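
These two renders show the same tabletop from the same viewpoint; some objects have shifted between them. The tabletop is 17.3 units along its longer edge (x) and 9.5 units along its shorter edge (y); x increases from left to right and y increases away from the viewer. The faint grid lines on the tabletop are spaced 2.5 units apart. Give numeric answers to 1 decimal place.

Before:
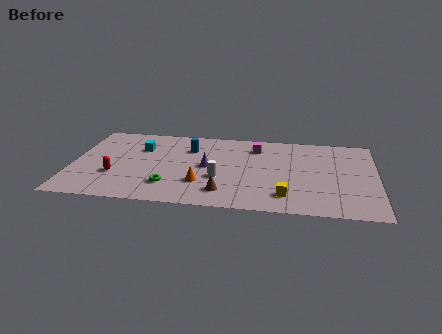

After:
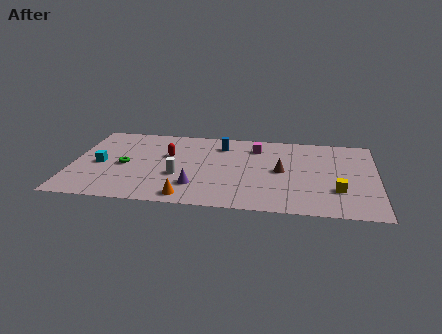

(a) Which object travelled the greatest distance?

the brown cone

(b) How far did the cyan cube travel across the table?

3.1

The cyan cube was near (3.8, 6.6) before and (1.6, 4.4) after, so it travelled √(2.2² + 2.2²) ≈ 3.1 units.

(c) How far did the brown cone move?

4.3

The brown cone was near (8.7, 1.9) before and (11.9, 4.8) after, so it travelled √(3.2² + 2.9²) ≈ 4.3 units.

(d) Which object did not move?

the magenta cube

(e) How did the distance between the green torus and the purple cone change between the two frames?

+1.3

The distance was about 3.3 in the first image and 4.6 in the second, so they moved 1.3 units further apart.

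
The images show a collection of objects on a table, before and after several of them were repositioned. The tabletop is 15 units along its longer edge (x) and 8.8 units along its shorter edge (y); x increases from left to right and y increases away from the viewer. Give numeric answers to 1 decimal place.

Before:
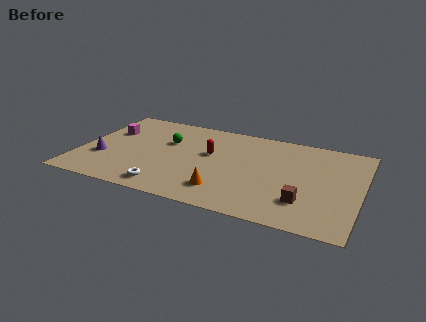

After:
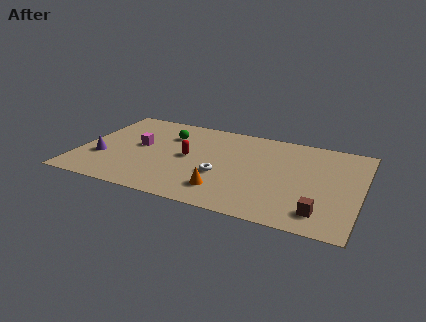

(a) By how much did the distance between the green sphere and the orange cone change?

+0.5

They were about 5.2 units apart before and 5.7 after — 0.5 units further apart.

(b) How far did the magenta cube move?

2.1

The magenta cube moved from about (1.3, 5.8) to (3.1, 4.8), a distance of √(1.8² + 1.0²) ≈ 2.1.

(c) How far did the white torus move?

3.4

From (5.0, 1.2) to (7.7, 3.3), the white torus covered √(2.7² + 2.1²) ≈ 3.4 units.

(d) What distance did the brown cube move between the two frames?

1.1

The brown cube moved from about (12.2, 2.3) to (13.1, 1.6), a distance of √(0.9² + 0.7²) ≈ 1.1.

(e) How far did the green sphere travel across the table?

0.7

The green sphere was near (4.5, 5.7) before and (4.5, 6.4) after, so it travelled √(0.0² + 0.7²) ≈ 0.7 units.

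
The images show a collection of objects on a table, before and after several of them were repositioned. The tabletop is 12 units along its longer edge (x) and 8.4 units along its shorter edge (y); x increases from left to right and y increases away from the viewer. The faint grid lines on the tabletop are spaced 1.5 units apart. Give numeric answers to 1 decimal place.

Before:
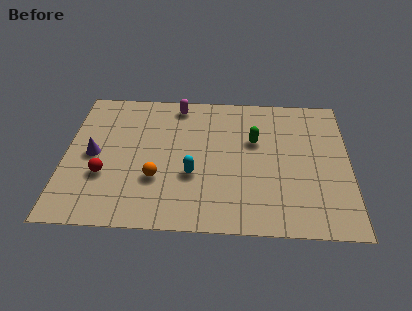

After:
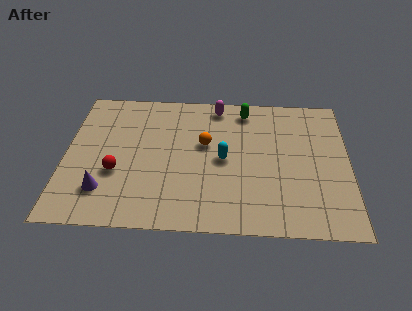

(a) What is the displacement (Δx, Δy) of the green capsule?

(-0.4, 1.9)

The green capsule was at about (8.0, 5.3) and moved to about (7.6, 7.2).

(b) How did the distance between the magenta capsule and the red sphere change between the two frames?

+0.6

They were about 5.4 units apart before and 6.0 after — 0.6 units further apart.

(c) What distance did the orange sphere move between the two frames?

3.0

The orange sphere moved from about (3.9, 2.8) to (5.9, 5.0), a distance of √(2.0² + 2.2²) ≈ 3.0.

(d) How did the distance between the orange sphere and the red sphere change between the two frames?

+2.0

The distance was about 2.2 in the first image and 4.2 in the second, so they moved 2.0 units further apart.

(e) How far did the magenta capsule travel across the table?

1.7

The magenta capsule moved from about (4.7, 7.4) to (6.4, 7.4), a distance of √(1.7² + 0.0²) ≈ 1.7.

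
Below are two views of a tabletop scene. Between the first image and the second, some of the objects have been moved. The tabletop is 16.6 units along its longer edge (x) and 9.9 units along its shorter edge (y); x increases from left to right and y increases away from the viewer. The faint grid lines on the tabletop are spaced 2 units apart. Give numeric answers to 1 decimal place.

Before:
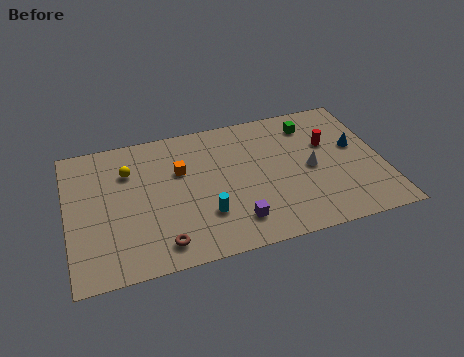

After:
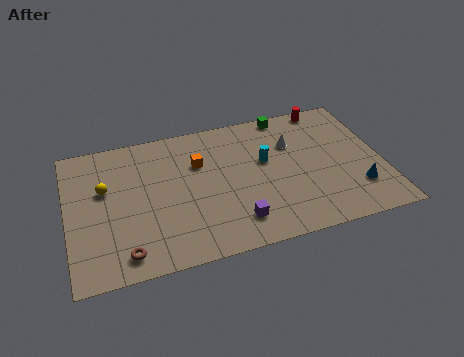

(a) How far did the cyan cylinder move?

4.5

The cyan cylinder was near (7.1, 2.9) before and (10.5, 5.9) after, so it travelled √(3.4² + 3.0²) ≈ 4.5 units.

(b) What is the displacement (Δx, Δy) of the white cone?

(-0.8, 2.1)

From the two frames, the white cone sits at roughly (12.8, 4.7) before and (12.0, 6.8) after.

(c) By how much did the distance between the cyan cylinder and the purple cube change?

+2.6

The distance was about 1.7 in the first image and 4.3 in the second, so they moved 2.6 units further apart.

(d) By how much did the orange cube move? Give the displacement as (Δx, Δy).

(1.0, 0.3)

The orange cube was at about (6.0, 6.4) and moved to about (7.0, 6.7).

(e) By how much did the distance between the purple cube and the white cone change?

+0.9

Before: roughly 5.0 units apart; after: 5.9. That's 0.9 units further apart.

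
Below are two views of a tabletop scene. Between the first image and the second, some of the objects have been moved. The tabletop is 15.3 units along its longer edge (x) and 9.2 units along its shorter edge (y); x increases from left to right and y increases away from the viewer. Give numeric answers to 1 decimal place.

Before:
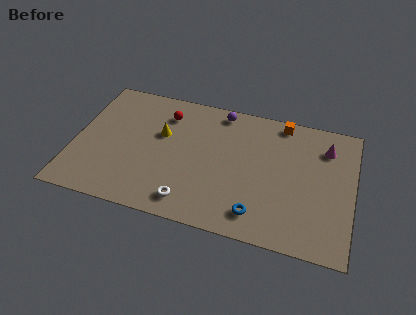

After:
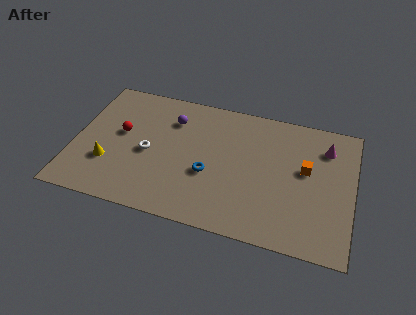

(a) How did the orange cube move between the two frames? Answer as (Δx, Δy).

(1.5, -3.0)

The orange cube was at about (11.2, 8.3) and moved to about (12.7, 5.3).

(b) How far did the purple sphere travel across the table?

2.9

The purple sphere moved from about (7.8, 8.2) to (5.2, 6.9), a distance of √(2.6² + 1.3²) ≈ 2.9.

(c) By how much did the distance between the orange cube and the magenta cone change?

-0.7

They were about 2.8 units apart before and 2.1 after — 0.7 units closer together.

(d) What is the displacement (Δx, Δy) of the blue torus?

(-2.8, 2.0)

From the two frames, the blue torus sits at roughly (10.3, 1.6) before and (7.5, 3.6) after.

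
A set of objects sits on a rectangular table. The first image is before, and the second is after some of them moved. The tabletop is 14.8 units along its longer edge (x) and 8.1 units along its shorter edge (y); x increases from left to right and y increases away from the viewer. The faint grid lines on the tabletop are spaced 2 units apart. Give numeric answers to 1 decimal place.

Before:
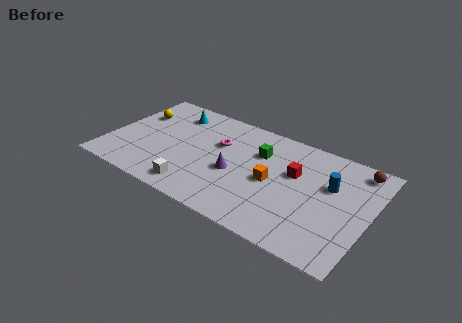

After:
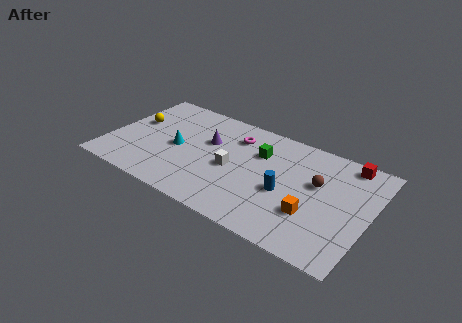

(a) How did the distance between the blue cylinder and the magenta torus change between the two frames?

-2.1

They were about 6.4 units apart before and 4.3 after — 2.1 units closer together.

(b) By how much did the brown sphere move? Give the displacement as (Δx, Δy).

(-2.0, -2.1)

The brown sphere started near (13.8, 7.0) and ended near (11.8, 4.9).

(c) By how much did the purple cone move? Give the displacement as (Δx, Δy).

(-1.8, 1.7)

From the two frames, the purple cone sits at roughly (7.3, 3.4) before and (5.5, 5.1) after.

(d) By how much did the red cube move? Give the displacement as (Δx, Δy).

(2.7, 2.2)

From the two frames, the red cube sits at roughly (10.5, 5.0) before and (13.2, 7.2) after.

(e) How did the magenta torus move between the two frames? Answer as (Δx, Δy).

(0.8, 1.0)

The magenta torus was at about (6.1, 5.2) and moved to about (6.9, 6.2).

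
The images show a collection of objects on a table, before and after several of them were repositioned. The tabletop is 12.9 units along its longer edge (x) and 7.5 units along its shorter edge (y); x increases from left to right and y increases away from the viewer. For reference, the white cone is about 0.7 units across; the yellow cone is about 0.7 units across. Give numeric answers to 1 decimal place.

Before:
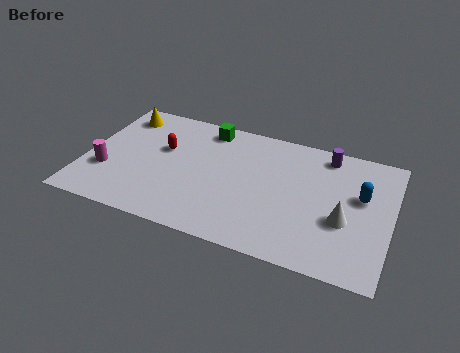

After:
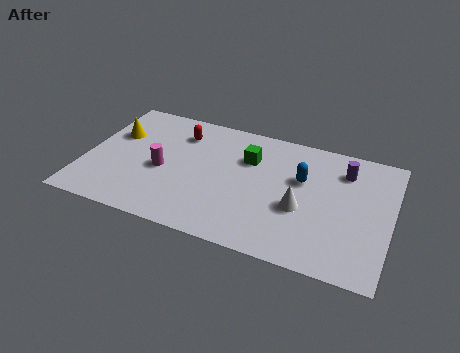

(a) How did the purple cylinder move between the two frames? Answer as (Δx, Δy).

(0.8, -0.7)

The purple cylinder started near (10.0, 6.5) and ended near (10.8, 5.8).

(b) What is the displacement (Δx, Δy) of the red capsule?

(0.6, 1.2)

The red capsule started near (3.2, 4.6) and ended near (3.8, 5.8).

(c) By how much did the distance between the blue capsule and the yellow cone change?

-2.5

The distance was about 10.5 in the first image and 8.0 in the second, so they moved 2.5 units closer together.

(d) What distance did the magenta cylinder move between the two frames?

2.4

From (1.0, 2.5) to (3.3, 3.3), the magenta cylinder covered √(2.3² + 0.8²) ≈ 2.4 units.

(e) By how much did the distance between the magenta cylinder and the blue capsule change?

-4.8

The distance was about 10.8 in the first image and 6.0 in the second, so they moved 4.8 units closer together.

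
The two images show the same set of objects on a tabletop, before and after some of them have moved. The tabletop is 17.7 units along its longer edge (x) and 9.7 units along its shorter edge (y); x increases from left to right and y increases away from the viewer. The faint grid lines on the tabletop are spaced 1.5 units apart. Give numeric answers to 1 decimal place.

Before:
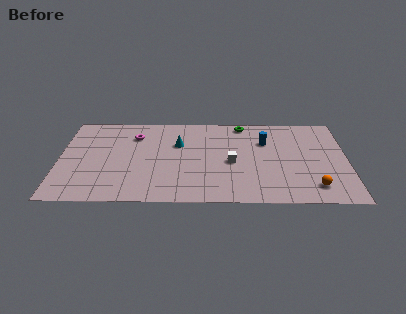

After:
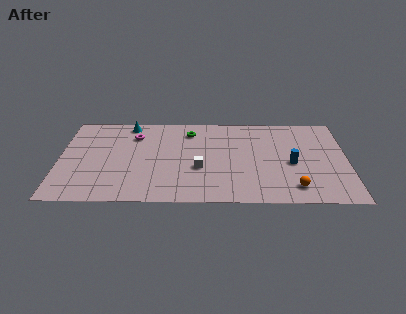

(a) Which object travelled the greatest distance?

the cyan cone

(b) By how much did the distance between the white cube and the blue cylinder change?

+2.6

The distance was about 3.1 in the first image and 5.7 in the second, so they moved 2.6 units further apart.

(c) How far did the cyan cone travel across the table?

3.8

From (7.3, 6.4) to (4.2, 8.6), the cyan cone covered √(3.1² + 2.2²) ≈ 3.8 units.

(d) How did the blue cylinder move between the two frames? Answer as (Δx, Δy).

(1.6, -2.4)

The blue cylinder started near (12.7, 6.7) and ended near (14.3, 4.3).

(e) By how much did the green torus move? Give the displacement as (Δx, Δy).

(-3.3, -0.9)

From the two frames, the green torus sits at roughly (11.3, 8.7) before and (8.0, 7.8) after.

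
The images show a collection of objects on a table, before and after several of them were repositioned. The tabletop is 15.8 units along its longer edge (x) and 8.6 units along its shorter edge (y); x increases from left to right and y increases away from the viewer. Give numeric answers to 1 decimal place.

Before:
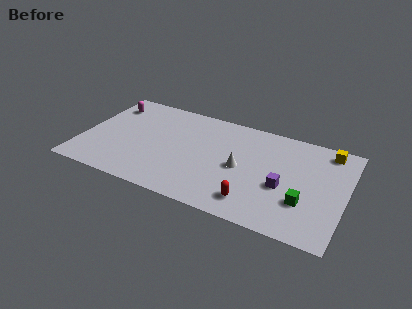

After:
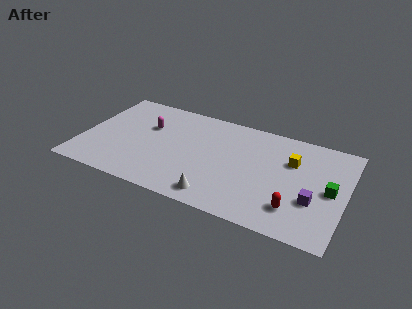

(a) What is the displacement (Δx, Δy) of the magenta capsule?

(2.6, -1.2)

The magenta capsule was at about (1.2, 6.8) and moved to about (3.8, 5.6).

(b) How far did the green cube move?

2.1

From (13.5, 2.7) to (14.9, 4.2), the green cube covered √(1.4² + 1.5²) ≈ 2.1 units.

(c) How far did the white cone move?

3.1

From (9.6, 4.1) to (8.5, 1.2), the white cone covered √(1.1² + 2.9²) ≈ 3.1 units.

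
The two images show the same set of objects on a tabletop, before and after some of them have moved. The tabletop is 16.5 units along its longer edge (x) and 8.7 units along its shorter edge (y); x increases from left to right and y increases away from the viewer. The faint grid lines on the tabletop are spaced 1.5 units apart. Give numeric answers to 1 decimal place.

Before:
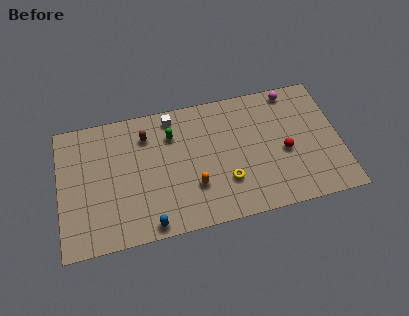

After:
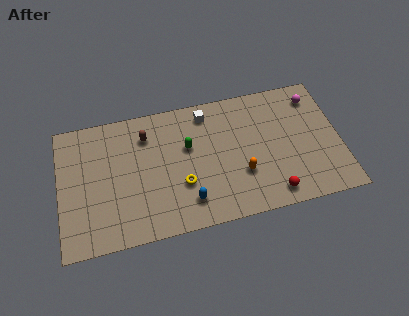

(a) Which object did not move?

the brown capsule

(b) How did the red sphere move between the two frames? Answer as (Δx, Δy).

(-0.9, -2.6)

The red sphere started near (13.2, 3.8) and ended near (12.3, 1.2).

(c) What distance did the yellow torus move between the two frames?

2.6

The yellow torus moved from about (9.7, 2.6) to (7.1, 3.0), a distance of √(2.6² + 0.4²) ≈ 2.6.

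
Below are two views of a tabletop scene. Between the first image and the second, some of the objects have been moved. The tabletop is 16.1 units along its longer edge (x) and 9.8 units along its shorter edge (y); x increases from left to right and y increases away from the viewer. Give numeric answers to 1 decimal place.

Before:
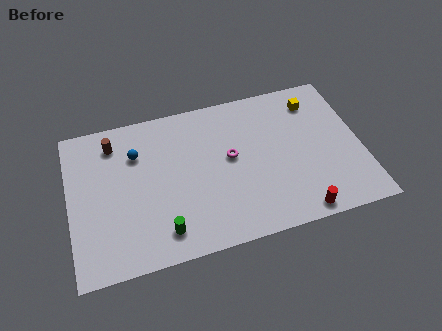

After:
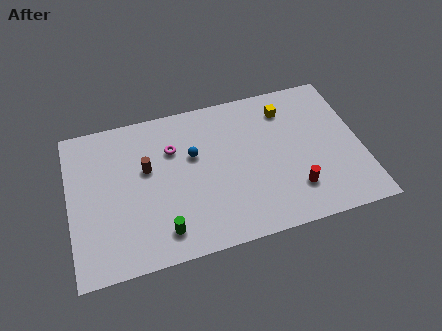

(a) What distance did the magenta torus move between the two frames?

3.4

From (8.9, 5.4) to (5.8, 6.8), the magenta torus covered √(3.1² + 1.4²) ≈ 3.4 units.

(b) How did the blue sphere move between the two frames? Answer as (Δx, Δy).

(3.1, -0.9)

From the two frames, the blue sphere sits at roughly (3.8, 7.0) before and (6.9, 6.1) after.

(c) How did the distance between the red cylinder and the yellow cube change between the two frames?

-1.8

Before: roughly 7.2 units apart; after: 5.4. That's 1.8 units closer together.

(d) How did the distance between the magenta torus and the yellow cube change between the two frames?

+1.0

The distance was about 5.5 in the first image and 6.5 in the second, so they moved 1.0 units further apart.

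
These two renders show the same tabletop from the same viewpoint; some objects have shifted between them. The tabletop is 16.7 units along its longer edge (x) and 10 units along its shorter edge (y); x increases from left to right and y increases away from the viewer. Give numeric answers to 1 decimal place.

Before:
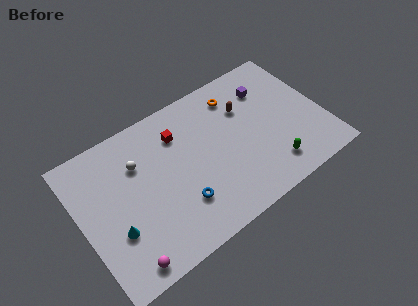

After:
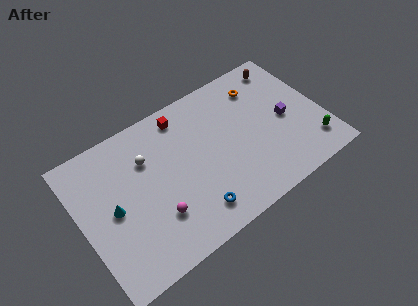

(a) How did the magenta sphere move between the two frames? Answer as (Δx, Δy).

(2.5, 1.8)

The magenta sphere started near (2.2, 1.1) and ended near (4.7, 2.9).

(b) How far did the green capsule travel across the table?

2.9

The green capsule was near (12.6, 1.9) before and (15.5, 2.0) after, so it travelled √(2.9² + 0.1²) ≈ 2.9 units.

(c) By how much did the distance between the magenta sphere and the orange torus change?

-1.8

Before: roughly 11.5 units apart; after: 9.7. That's 1.8 units closer together.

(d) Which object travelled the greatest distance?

the brown capsule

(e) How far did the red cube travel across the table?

1.2

From (7.1, 7.5) to (7.6, 8.6), the red cube covered √(0.5² + 1.1²) ≈ 1.2 units.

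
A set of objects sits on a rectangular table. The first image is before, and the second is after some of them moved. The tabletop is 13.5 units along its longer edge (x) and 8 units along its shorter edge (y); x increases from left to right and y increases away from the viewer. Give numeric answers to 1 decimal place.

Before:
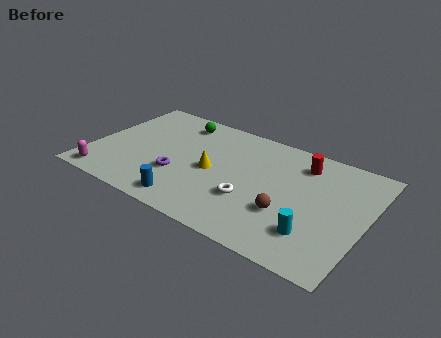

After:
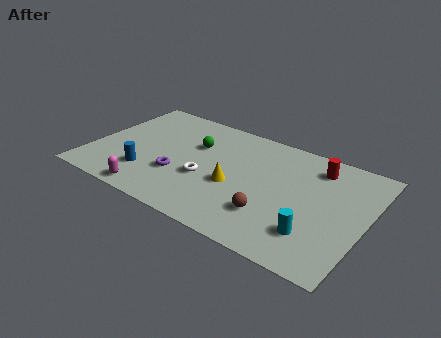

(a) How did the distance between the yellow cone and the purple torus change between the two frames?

+0.9

The distance was about 1.9 in the first image and 2.8 in the second, so they moved 0.9 units further apart.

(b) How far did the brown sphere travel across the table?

0.9

From (9.9, 2.7) to (9.2, 2.2), the brown sphere covered √(0.7² + 0.5²) ≈ 0.9 units.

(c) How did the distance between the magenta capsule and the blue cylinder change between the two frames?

-2.8

Before: roughly 4.2 units apart; after: 1.4. That's 2.8 units closer together.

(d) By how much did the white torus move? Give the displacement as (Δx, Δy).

(-2.3, 0.4)

The white torus started near (8.1, 2.7) and ended near (5.8, 3.1).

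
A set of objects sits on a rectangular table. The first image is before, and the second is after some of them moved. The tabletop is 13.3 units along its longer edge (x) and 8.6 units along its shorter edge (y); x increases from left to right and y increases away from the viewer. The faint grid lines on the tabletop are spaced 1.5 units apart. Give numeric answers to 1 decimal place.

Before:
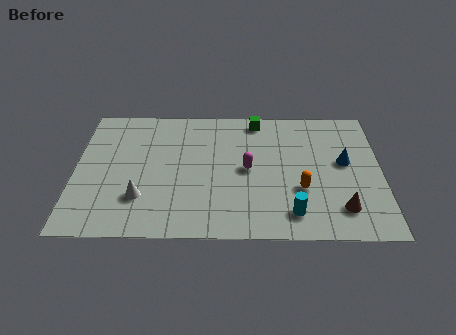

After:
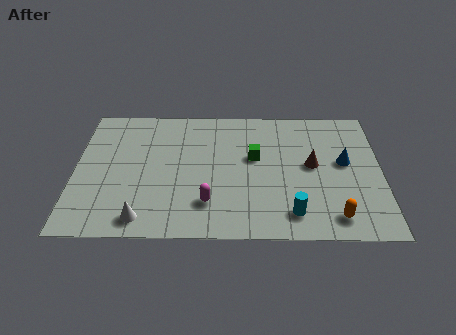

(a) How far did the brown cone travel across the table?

3.0

From (11.5, 1.8) to (10.3, 4.6), the brown cone covered √(1.2² + 2.8²) ≈ 3.0 units.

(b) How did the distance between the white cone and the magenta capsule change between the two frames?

-2.0

The distance was about 5.0 in the first image and 3.0 in the second, so they moved 2.0 units closer together.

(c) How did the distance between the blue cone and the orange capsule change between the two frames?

+0.9

They were about 2.6 units apart before and 3.5 after — 0.9 units further apart.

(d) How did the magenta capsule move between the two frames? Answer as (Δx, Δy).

(-1.7, -2.2)

The magenta capsule started near (7.5, 4.3) and ended near (5.8, 2.1).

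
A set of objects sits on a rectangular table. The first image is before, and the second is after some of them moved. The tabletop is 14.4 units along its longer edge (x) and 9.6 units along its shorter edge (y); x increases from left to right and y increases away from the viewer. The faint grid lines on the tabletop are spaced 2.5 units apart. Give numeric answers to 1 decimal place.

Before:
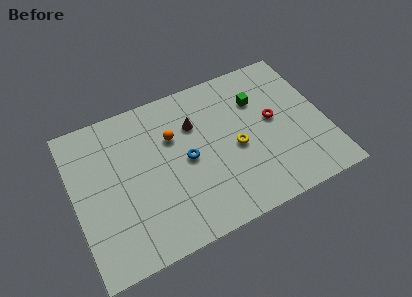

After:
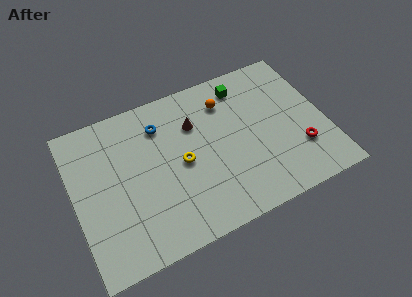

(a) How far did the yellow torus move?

3.1

The yellow torus moved from about (9.2, 4.3) to (6.1, 4.6), a distance of √(3.1² + 0.3²) ≈ 3.1.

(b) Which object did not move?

the brown cone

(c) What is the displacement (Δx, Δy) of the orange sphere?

(3.2, 1.0)

The orange sphere started near (5.8, 6.4) and ended near (9.0, 7.4).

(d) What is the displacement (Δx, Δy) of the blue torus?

(-1.2, 2.7)

The blue torus was at about (6.4, 4.7) and moved to about (5.2, 7.4).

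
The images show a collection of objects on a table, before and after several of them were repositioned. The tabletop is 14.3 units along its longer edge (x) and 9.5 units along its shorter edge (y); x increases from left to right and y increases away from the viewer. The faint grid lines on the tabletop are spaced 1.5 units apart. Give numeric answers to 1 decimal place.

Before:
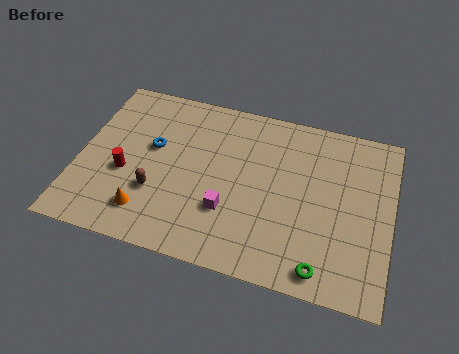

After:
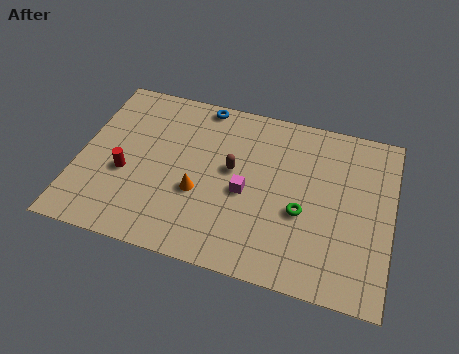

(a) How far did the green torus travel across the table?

2.9

From (11.4, 1.1) to (10.3, 3.8), the green torus covered √(1.1² + 2.7²) ≈ 2.9 units.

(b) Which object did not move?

the red cylinder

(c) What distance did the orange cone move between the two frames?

2.8

The orange cone moved from about (3.4, 1.9) to (5.6, 3.6), a distance of √(2.2² + 1.7²) ≈ 2.8.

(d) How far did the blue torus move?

3.7

From (3.3, 5.6) to (5.3, 8.7), the blue torus covered √(2.0² + 3.1²) ≈ 3.7 units.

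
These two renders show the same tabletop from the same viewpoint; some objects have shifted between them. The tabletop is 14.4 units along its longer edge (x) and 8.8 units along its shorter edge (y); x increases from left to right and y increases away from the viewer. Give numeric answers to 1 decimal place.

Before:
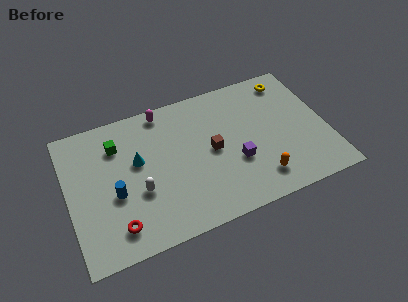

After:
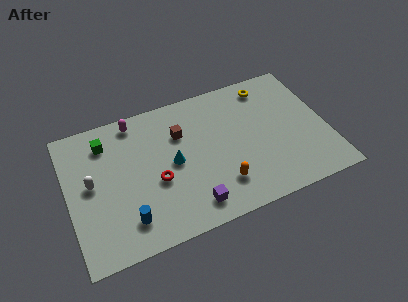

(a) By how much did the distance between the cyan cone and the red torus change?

-2.6

Before: roughly 3.9 units apart; after: 1.3. That's 2.6 units closer together.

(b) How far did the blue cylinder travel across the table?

1.9

The blue cylinder moved from about (2.5, 3.6) to (3.0, 1.8), a distance of √(0.5² + 1.8²) ≈ 1.9.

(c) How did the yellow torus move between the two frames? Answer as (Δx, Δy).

(-1.2, 0.0)

The yellow torus started near (12.7, 7.5) and ended near (11.5, 7.5).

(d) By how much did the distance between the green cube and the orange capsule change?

-1.2

They were about 8.9 units apart before and 7.7 after — 1.2 units closer together.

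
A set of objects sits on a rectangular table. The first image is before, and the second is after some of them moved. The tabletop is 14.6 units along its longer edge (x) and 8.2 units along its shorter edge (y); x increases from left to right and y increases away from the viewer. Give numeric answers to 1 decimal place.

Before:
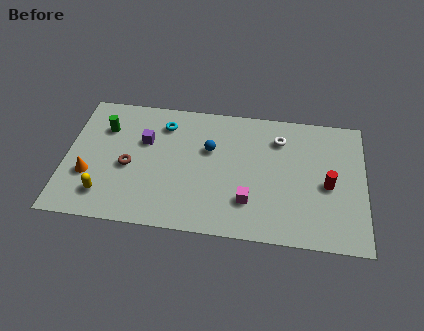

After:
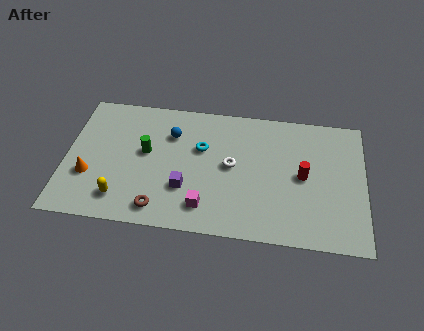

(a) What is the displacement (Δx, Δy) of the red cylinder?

(-1.2, 0.4)

The red cylinder was at about (12.8, 3.7) and moved to about (11.6, 4.1).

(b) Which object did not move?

the orange cone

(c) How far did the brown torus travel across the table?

2.9

The brown torus was near (3.1, 3.6) before and (4.7, 1.2) after, so it travelled √(1.6² + 2.4²) ≈ 2.9 units.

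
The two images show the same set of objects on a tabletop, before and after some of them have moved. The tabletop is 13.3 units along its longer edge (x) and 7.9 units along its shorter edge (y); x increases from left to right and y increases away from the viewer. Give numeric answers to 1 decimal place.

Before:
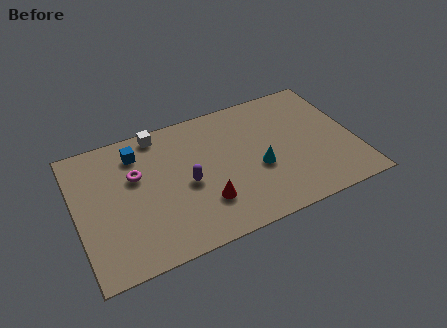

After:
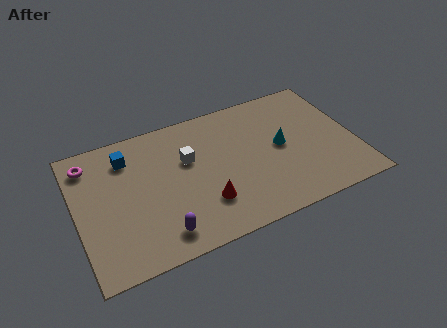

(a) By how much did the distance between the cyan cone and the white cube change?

-1.4

Before: roughly 5.9 units apart; after: 4.5. That's 1.4 units closer together.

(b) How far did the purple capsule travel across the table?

2.7

From (5.2, 3.6) to (3.7, 1.3), the purple capsule covered √(1.5² + 2.3²) ≈ 2.7 units.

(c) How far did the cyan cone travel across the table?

1.5

The cyan cone moved from about (8.6, 3.2) to (9.8, 4.1), a distance of √(1.2² + 0.9²) ≈ 1.5.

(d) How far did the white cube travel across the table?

2.4

From (4.2, 7.1) to (5.4, 5.0), the white cube covered √(1.2² + 2.1²) ≈ 2.4 units.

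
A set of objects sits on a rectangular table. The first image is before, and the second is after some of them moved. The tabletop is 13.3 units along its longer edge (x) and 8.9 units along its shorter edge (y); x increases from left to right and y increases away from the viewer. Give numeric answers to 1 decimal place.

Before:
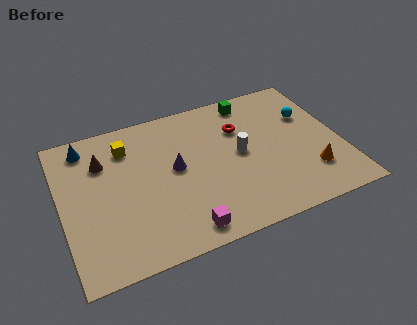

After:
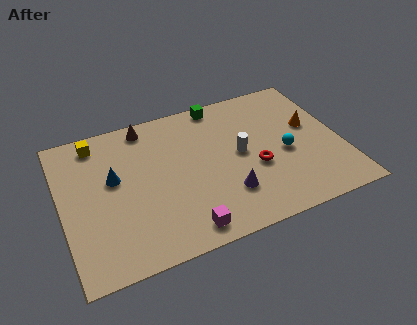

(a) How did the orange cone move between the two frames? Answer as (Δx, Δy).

(0.4, 2.9)

From the two frames, the orange cone sits at roughly (11.6, 2.3) before and (12.0, 5.2) after.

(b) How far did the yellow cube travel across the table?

1.6

The yellow cube was near (3.3, 6.9) before and (1.9, 7.7) after, so it travelled √(1.4² + 0.8²) ≈ 1.6 units.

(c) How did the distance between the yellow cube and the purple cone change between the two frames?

+4.8

Before: roughly 3.0 units apart; after: 7.8. That's 4.8 units further apart.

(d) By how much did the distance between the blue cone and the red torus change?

-0.6

Before: roughly 7.4 units apart; after: 6.8. That's 0.6 units closer together.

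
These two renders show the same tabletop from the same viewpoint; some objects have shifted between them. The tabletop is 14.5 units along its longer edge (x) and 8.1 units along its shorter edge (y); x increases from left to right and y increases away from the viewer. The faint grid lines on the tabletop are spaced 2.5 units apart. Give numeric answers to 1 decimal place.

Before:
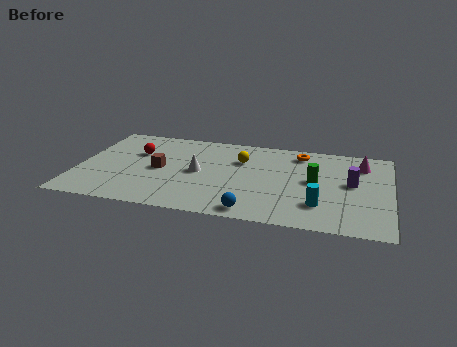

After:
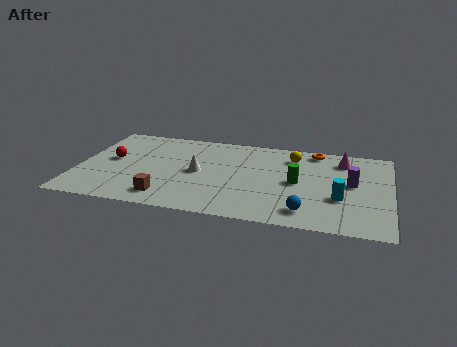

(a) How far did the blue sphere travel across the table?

2.5

From (8.3, 0.9) to (10.7, 1.4), the blue sphere covered √(2.4² + 0.5²) ≈ 2.5 units.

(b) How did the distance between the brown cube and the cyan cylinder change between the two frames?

+0.3

Before: roughly 7.7 units apart; after: 8.0. That's 0.3 units further apart.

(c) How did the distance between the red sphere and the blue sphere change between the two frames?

+2.5

They were about 7.2 units apart before and 9.7 after — 2.5 units further apart.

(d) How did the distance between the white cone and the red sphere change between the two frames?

+0.8

Before: roughly 3.3 units apart; after: 4.1. That's 0.8 units further apart.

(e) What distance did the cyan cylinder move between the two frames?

1.2

The cyan cylinder was near (11.3, 2.1) before and (12.2, 2.9) after, so it travelled √(0.9² + 0.8²) ≈ 1.2 units.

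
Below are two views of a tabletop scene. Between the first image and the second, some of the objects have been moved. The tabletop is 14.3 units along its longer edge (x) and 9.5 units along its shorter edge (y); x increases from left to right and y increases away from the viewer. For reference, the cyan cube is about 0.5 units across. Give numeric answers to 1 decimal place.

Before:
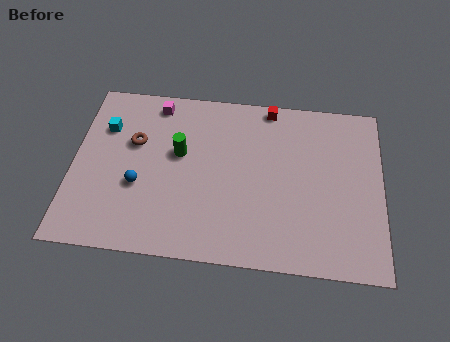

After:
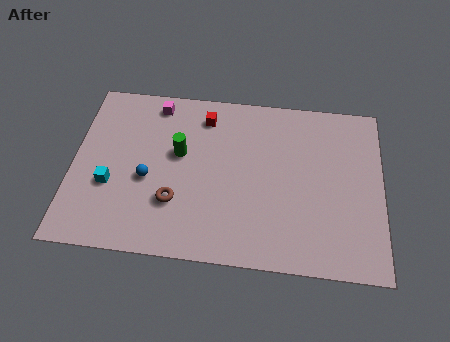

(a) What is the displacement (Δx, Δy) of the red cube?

(-3.0, -0.9)

The red cube started near (9.0, 8.7) and ended near (6.0, 7.8).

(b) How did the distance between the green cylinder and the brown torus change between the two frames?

+0.6

The distance was about 2.1 in the first image and 2.7 in the second, so they moved 0.6 units further apart.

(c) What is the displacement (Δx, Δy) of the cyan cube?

(0.4, -3.2)

The cyan cube started near (1.4, 6.7) and ended near (1.8, 3.5).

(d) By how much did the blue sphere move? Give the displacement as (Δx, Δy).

(0.4, 0.4)

From the two frames, the blue sphere sits at roughly (3.1, 3.6) before and (3.5, 4.0) after.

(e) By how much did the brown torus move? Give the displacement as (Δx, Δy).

(2.0, -3.1)

From the two frames, the brown torus sits at roughly (2.8, 6.0) before and (4.8, 2.9) after.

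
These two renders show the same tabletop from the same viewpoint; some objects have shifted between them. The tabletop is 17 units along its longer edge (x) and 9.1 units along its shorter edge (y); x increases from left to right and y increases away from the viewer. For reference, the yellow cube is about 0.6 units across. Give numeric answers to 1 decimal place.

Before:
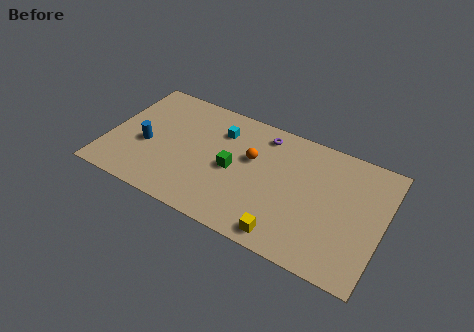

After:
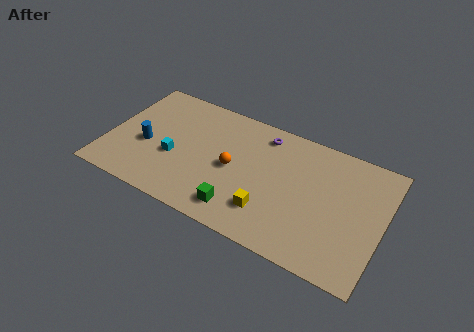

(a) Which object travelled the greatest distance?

the cyan cube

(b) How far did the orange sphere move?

1.6

The orange sphere moved from about (8.8, 5.6) to (7.8, 4.4), a distance of √(1.0² + 1.2²) ≈ 1.6.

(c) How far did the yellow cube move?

1.7

The yellow cube was near (11.5, 1.1) before and (10.3, 2.3) after, so it travelled √(1.2² + 1.2²) ≈ 1.7 units.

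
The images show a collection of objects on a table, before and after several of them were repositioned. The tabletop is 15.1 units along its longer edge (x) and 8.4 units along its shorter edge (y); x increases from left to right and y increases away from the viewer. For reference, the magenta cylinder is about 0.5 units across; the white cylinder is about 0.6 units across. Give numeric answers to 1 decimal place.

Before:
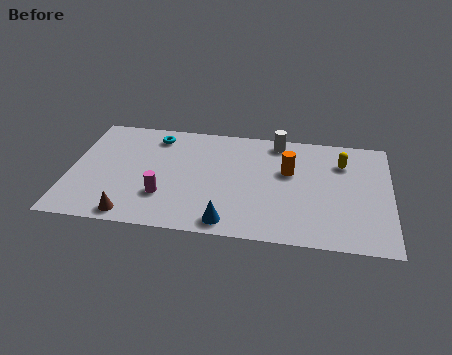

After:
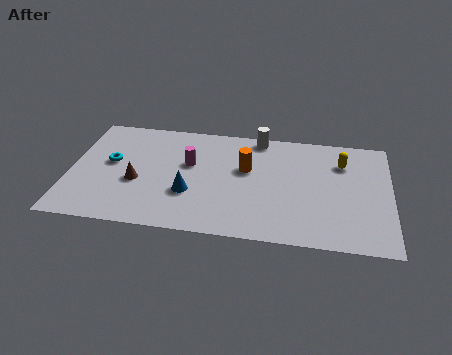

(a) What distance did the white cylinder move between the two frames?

0.9

From (9.7, 7.4) to (8.8, 7.6), the white cylinder covered √(0.9² + 0.2²) ≈ 0.9 units.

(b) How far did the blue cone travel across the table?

2.7

The blue cone moved from about (7.6, 1.0) to (5.7, 2.9), a distance of √(1.9² + 1.9²) ≈ 2.7.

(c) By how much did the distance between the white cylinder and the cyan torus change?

+1.7

Before: roughly 5.8 units apart; after: 7.5. That's 1.7 units further apart.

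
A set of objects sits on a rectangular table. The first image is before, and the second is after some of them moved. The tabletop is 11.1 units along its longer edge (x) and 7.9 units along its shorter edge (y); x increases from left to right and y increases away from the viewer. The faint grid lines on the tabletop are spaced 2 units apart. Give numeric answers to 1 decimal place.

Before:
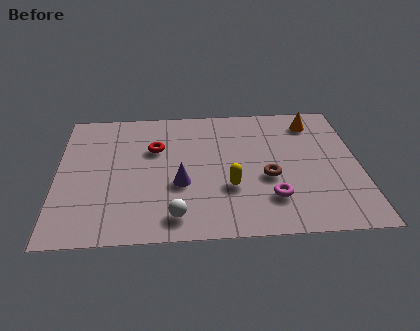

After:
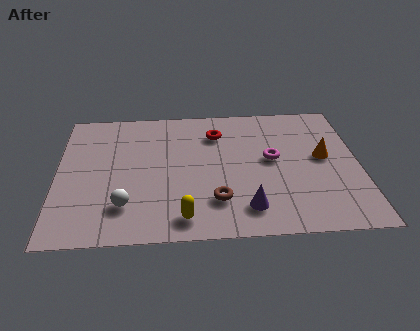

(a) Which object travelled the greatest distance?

the purple cone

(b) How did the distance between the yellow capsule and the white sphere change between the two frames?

-0.3

The distance was about 2.5 in the first image and 2.2 in the second, so they moved 0.3 units closer together.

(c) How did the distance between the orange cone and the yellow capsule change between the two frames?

+1.1

The distance was about 5.0 in the first image and 6.1 in the second, so they moved 1.1 units further apart.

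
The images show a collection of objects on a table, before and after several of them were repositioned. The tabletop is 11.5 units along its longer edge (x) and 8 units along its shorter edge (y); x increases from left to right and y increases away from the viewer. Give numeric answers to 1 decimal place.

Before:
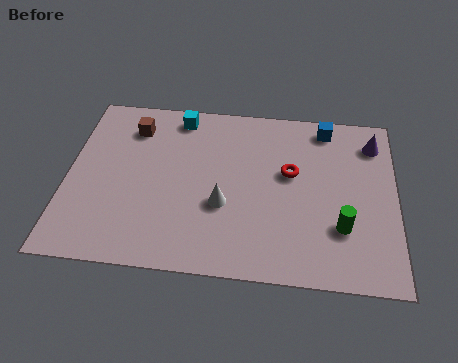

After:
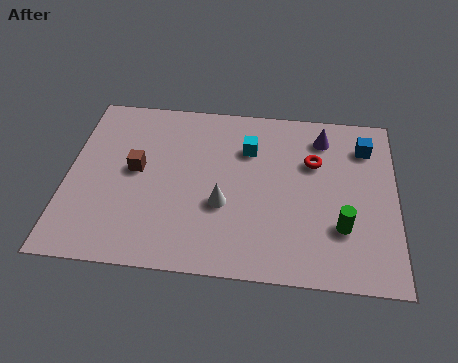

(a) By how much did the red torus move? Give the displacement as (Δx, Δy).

(0.8, 0.6)

The red torus was at about (7.8, 4.7) and moved to about (8.6, 5.3).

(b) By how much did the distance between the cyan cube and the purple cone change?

-4.2

They were about 6.9 units apart before and 2.7 after — 4.2 units closer together.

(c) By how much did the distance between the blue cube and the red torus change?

-0.6

The distance was about 2.6 in the first image and 2.0 in the second, so they moved 0.6 units closer together.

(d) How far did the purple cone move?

1.8

From (10.7, 6.4) to (8.9, 6.5), the purple cone covered √(1.8² + 0.1²) ≈ 1.8 units.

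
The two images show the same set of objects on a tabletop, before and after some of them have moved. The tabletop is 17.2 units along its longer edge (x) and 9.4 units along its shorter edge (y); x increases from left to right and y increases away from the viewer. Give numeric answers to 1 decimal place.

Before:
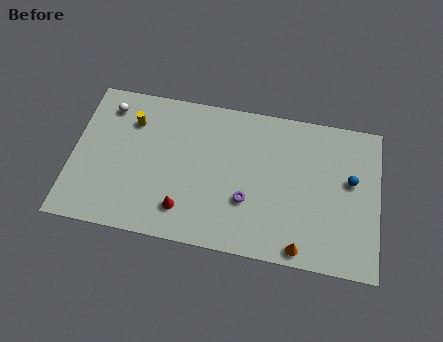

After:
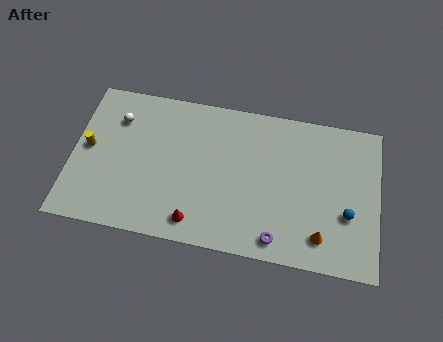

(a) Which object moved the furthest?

the yellow cylinder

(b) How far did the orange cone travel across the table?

1.4

From (13.0, 0.9) to (14.1, 1.8), the orange cone covered √(1.1² + 0.9²) ≈ 1.4 units.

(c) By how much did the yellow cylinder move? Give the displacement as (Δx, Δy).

(-2.3, -2.1)

The yellow cylinder started near (3.2, 7.0) and ended near (0.9, 4.9).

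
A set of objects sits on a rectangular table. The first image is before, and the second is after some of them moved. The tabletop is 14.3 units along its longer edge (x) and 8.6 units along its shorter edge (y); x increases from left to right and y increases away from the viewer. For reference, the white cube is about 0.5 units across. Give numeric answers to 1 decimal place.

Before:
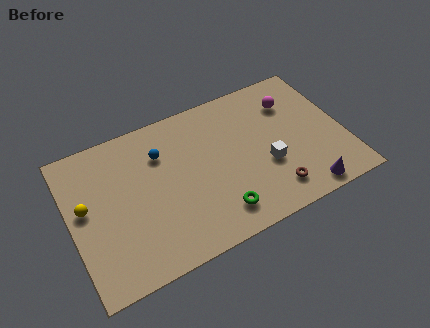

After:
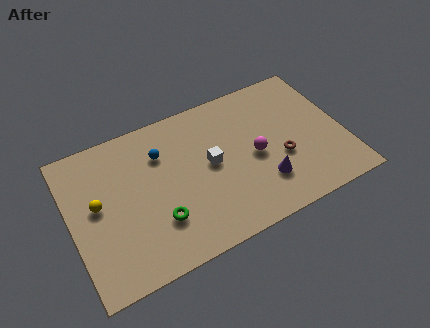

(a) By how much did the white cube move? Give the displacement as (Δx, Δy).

(-2.8, 1.3)

From the two frames, the white cube sits at roughly (10.1, 3.2) before and (7.3, 4.5) after.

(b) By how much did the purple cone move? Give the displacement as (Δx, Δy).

(-2.0, 1.4)

The purple cone started near (11.8, 0.9) and ended near (9.8, 2.3).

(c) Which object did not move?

the blue sphere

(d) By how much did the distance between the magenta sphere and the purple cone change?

-3.8

They were about 5.5 units apart before and 1.7 after — 3.8 units closer together.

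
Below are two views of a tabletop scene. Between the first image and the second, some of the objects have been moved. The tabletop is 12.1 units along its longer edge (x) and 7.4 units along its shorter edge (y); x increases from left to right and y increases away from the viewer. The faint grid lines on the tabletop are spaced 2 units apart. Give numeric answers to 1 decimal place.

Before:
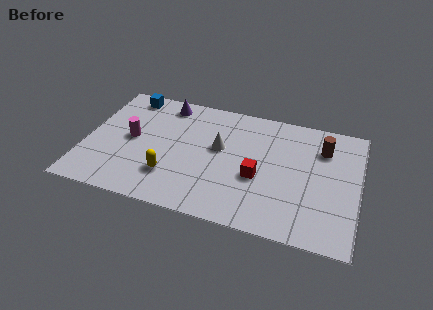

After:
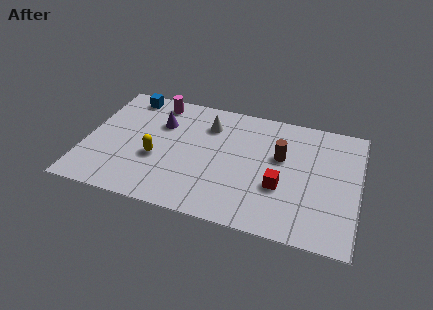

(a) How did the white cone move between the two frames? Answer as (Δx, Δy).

(-0.6, 1.3)

The white cone was at about (5.9, 4.3) and moved to about (5.3, 5.6).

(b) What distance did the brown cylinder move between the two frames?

2.1

From (10.4, 5.5) to (8.6, 4.5), the brown cylinder covered √(1.8² + 1.0²) ≈ 2.1 units.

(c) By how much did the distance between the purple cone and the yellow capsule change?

-2.2

Before: roughly 4.4 units apart; after: 2.2. That's 2.2 units closer together.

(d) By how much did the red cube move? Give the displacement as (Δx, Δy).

(1.0, -0.3)

From the two frames, the red cube sits at roughly (7.7, 3.0) before and (8.7, 2.7) after.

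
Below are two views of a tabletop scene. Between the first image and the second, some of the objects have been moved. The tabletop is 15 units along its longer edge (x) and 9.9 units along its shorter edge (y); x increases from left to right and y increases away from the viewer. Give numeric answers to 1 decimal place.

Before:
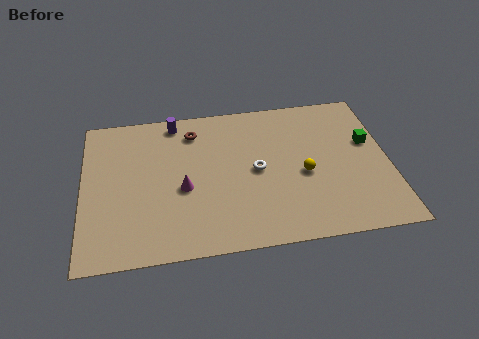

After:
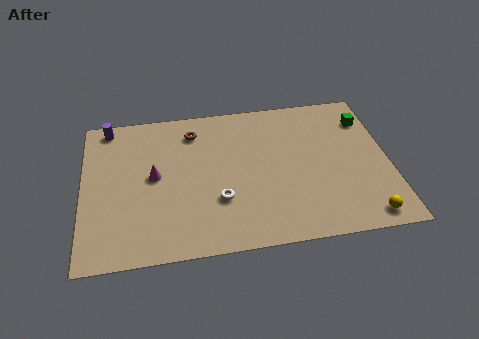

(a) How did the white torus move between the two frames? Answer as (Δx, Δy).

(-1.9, -1.7)

The white torus was at about (8.5, 4.9) and moved to about (6.6, 3.2).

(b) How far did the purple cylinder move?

3.3

The purple cylinder was near (4.6, 8.8) before and (1.3, 8.9) after, so it travelled √(3.3² + 0.1²) ≈ 3.3 units.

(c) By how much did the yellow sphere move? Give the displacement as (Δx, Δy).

(2.8, -3.2)

The yellow sphere started near (10.8, 4.3) and ended near (13.6, 1.1).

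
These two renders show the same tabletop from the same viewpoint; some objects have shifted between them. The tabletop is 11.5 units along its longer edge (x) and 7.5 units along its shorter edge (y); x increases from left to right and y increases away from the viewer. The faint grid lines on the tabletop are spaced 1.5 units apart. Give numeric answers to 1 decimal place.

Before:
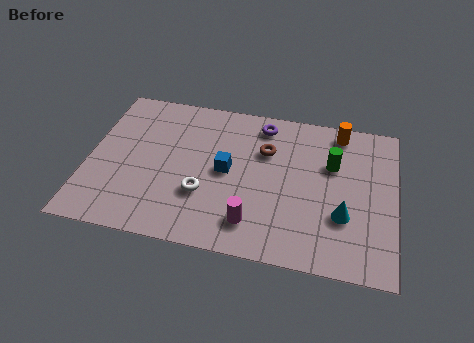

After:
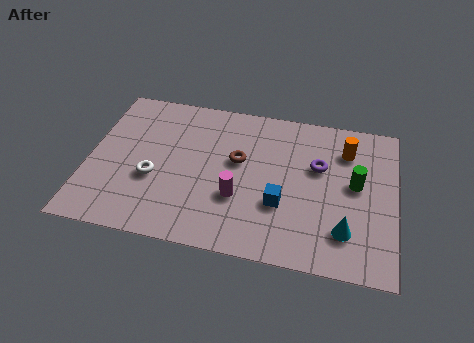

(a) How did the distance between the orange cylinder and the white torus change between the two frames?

+1.2

Before: roughly 6.4 units apart; after: 7.6. That's 1.2 units further apart.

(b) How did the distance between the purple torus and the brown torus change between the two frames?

+1.7

They were about 1.3 units apart before and 3.0 after — 1.7 units further apart.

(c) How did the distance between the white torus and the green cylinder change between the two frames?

+2.3

Before: roughly 5.3 units apart; after: 7.6. That's 2.3 units further apart.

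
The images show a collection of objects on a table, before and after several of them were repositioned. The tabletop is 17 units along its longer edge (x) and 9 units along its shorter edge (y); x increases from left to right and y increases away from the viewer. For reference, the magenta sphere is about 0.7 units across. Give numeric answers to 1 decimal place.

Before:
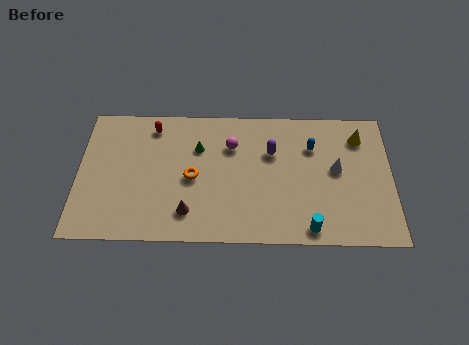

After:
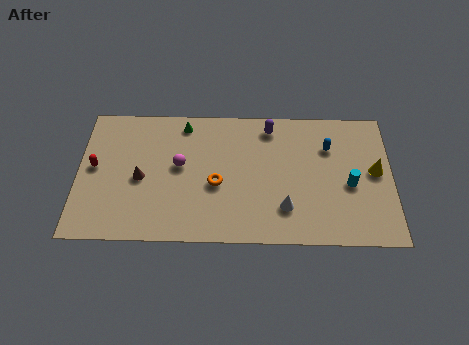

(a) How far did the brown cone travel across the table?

3.4

The brown cone was near (6.0, 1.9) before and (3.4, 4.1) after, so it travelled √(2.6² + 2.2²) ≈ 3.4 units.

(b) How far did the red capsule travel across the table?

4.2

The red capsule moved from about (4.0, 7.6) to (0.9, 4.8), a distance of √(3.1² + 2.8²) ≈ 4.2.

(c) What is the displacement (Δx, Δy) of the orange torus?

(1.3, -0.4)

The orange torus started near (6.2, 4.2) and ended near (7.5, 3.8).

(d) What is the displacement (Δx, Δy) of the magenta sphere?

(-2.8, -1.4)

The magenta sphere was at about (8.3, 6.4) and moved to about (5.5, 5.0).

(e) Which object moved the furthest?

the red capsule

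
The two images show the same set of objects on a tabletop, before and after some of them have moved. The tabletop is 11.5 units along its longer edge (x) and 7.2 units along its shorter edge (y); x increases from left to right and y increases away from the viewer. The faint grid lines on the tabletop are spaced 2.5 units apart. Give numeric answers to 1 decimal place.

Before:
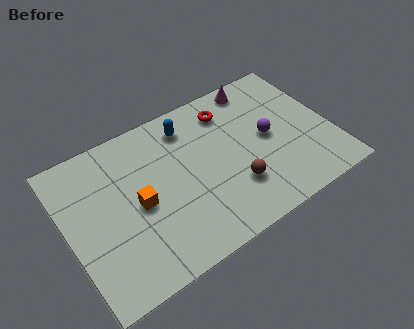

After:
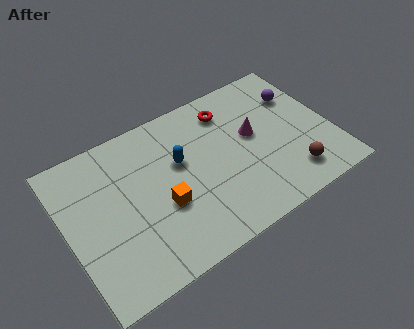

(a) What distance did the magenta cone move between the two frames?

2.4

The magenta cone moved from about (8.8, 6.4) to (8.2, 4.1), a distance of √(0.6² + 2.3²) ≈ 2.4.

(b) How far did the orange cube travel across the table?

1.2

From (3.0, 3.4) to (4.0, 2.8), the orange cube covered √(1.0² + 0.6²) ≈ 1.2 units.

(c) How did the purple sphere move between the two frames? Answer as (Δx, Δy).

(1.6, 1.4)

The purple sphere was at about (8.8, 3.7) and moved to about (10.4, 5.1).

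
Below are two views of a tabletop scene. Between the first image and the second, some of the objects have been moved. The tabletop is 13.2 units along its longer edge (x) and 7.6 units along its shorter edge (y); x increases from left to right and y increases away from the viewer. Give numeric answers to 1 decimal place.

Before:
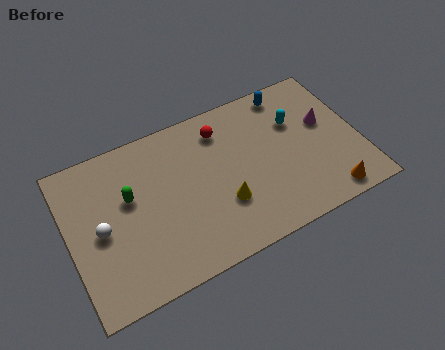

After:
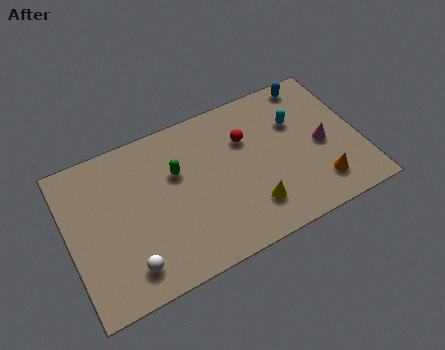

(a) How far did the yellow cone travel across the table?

1.4

From (6.8, 2.5) to (8.0, 1.8), the yellow cone covered √(1.2² + 0.7²) ≈ 1.4 units.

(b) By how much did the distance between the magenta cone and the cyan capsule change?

+0.5

The distance was about 1.4 in the first image and 1.9 in the second, so they moved 0.5 units further apart.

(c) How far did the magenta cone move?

1.0

The magenta cone was near (11.8, 4.5) before and (11.5, 3.5) after, so it travelled √(0.3² + 1.0²) ≈ 1.0 units.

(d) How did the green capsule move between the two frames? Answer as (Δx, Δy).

(2.2, 0.3)

The green capsule was at about (2.8, 4.6) and moved to about (5.0, 4.9).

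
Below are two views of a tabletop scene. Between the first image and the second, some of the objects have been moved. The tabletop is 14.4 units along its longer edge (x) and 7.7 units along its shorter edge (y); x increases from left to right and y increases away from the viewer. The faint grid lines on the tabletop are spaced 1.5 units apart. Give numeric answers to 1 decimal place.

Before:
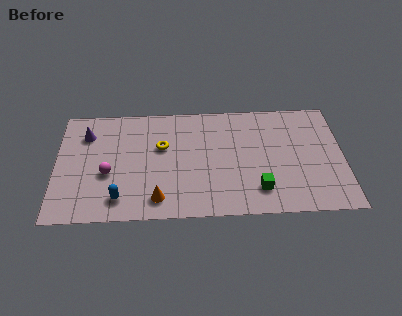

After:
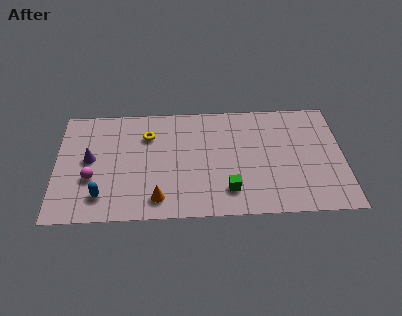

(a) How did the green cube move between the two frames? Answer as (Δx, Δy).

(-1.5, 0.0)

The green cube started near (10.1, 1.7) and ended near (8.6, 1.7).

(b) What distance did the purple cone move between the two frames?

1.7

From (1.5, 5.8) to (1.7, 4.1), the purple cone covered √(0.2² + 1.7²) ≈ 1.7 units.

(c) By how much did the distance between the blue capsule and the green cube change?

-0.6

Before: roughly 6.9 units apart; after: 6.3. That's 0.6 units closer together.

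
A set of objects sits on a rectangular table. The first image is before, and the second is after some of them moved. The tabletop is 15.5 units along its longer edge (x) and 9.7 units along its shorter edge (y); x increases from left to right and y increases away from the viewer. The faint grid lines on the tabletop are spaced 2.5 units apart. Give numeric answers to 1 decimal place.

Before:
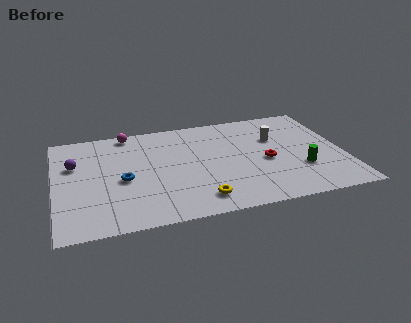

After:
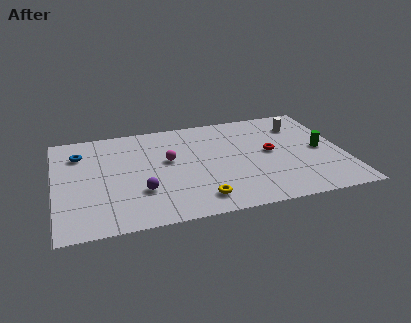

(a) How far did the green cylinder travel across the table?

2.0

The green cylinder was near (13.1, 3.1) before and (14.3, 4.7) after, so it travelled √(1.2² + 1.6²) ≈ 2.0 units.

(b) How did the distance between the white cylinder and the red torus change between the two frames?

+0.7

The distance was about 2.2 in the first image and 2.9 in the second, so they moved 0.7 units further apart.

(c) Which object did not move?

the yellow torus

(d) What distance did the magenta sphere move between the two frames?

3.8

The magenta sphere moved from about (4.1, 8.8) to (6.1, 5.6), a distance of √(2.0² + 3.2²) ≈ 3.8.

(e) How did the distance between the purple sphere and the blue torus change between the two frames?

+2.1

They were about 3.2 units apart before and 5.3 after — 2.1 units further apart.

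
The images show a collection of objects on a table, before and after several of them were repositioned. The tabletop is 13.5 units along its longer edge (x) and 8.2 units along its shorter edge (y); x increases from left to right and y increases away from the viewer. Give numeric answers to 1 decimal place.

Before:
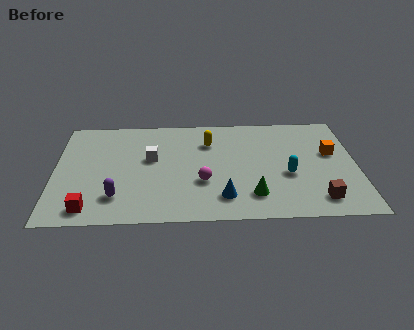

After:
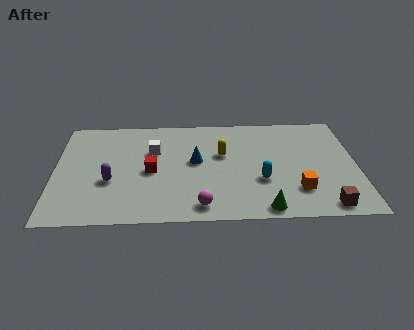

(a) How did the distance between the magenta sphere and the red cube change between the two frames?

-1.8

The distance was about 5.3 in the first image and 3.5 in the second, so they moved 1.8 units closer together.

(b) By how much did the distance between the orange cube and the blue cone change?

-0.8

They were about 5.9 units apart before and 5.1 after — 0.8 units closer together.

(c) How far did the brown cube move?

0.6

The brown cube was near (11.7, 1.4) before and (12.0, 0.9) after, so it travelled √(0.3² + 0.5²) ≈ 0.6 units.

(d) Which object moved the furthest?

the red cube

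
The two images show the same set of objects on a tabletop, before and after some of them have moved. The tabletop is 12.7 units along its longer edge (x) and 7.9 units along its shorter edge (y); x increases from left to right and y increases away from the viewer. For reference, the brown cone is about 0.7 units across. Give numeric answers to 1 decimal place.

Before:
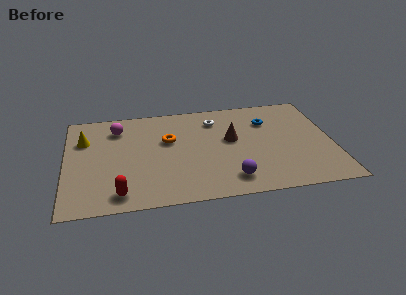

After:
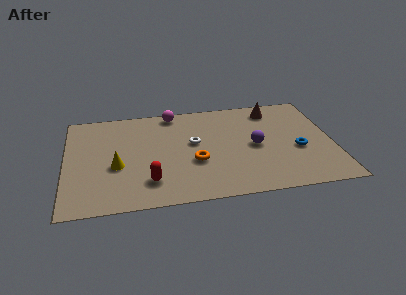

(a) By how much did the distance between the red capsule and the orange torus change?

-2.0

Before: roughly 4.5 units apart; after: 2.5. That's 2.0 units closer together.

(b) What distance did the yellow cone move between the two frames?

2.7

The yellow cone was near (0.9, 5.5) before and (2.4, 3.2) after, so it travelled √(1.5² + 2.3²) ≈ 2.7 units.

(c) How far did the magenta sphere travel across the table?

2.8

The magenta sphere was near (2.5, 6.2) before and (5.2, 7.1) after, so it travelled √(2.7² + 0.9²) ≈ 2.8 units.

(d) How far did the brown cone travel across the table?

3.0

From (7.9, 4.5) to (10.0, 6.6), the brown cone covered √(2.1² + 2.1²) ≈ 3.0 units.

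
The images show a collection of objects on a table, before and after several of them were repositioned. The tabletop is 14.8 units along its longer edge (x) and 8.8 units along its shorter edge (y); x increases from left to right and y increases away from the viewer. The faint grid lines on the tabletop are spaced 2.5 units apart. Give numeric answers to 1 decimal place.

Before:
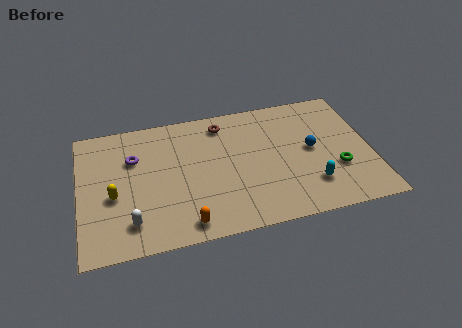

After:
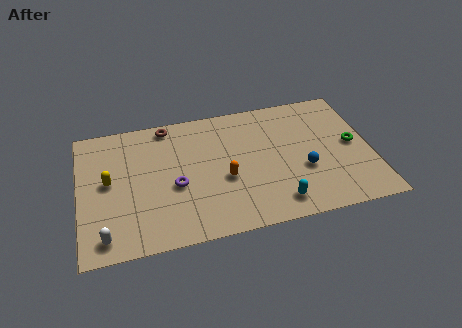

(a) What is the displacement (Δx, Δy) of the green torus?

(0.9, 1.5)

The green torus was at about (13.0, 3.0) and moved to about (13.9, 4.5).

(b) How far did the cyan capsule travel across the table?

2.0

The cyan capsule moved from about (11.6, 2.2) to (9.8, 1.4), a distance of √(1.8² + 0.8²) ≈ 2.0.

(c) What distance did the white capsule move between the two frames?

1.4

The white capsule moved from about (2.5, 1.8) to (1.2, 1.2), a distance of √(1.3² + 0.6²) ≈ 1.4.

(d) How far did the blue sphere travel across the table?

1.4

From (11.8, 4.6) to (11.3, 3.3), the blue sphere covered √(0.5² + 1.3²) ≈ 1.4 units.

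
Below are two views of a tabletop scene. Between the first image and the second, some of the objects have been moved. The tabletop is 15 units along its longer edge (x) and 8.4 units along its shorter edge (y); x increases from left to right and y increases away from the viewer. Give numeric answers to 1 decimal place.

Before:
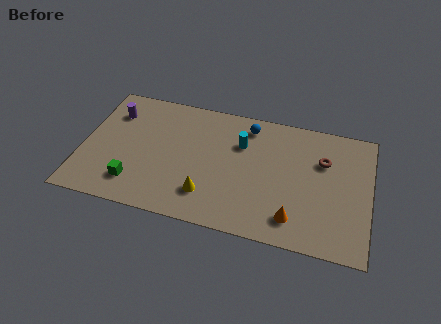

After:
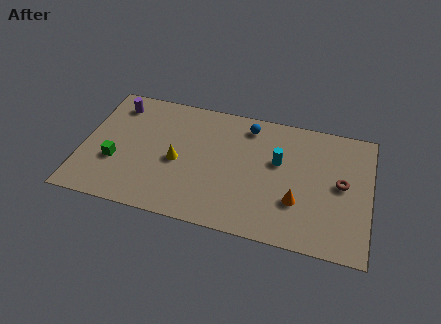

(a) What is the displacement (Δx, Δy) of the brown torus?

(1.0, -1.3)

The brown torus was at about (12.5, 5.7) and moved to about (13.5, 4.4).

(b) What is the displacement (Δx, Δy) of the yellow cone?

(-1.7, 1.8)

From the two frames, the yellow cone sits at roughly (6.7, 2.0) before and (5.0, 3.8) after.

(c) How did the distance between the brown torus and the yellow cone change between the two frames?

+1.6

Before: roughly 6.9 units apart; after: 8.5. That's 1.6 units further apart.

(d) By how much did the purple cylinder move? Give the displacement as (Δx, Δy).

(0.1, 0.6)

The purple cylinder was at about (1.4, 6.3) and moved to about (1.5, 6.9).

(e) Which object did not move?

the blue sphere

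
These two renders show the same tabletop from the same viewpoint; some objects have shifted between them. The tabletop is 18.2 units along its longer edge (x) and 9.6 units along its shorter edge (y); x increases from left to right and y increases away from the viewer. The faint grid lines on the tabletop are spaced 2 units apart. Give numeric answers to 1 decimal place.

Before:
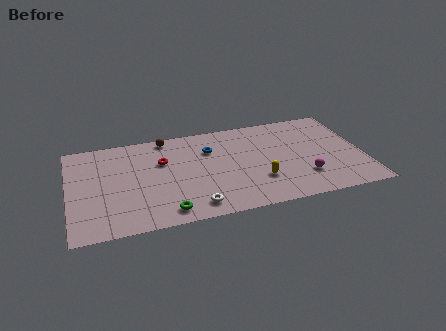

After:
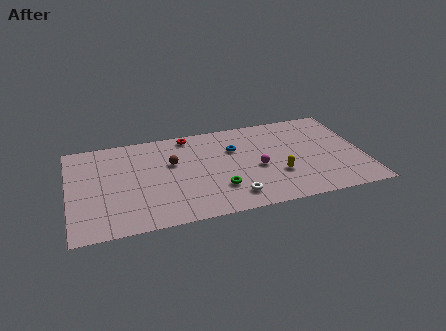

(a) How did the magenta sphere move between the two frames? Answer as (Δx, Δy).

(-2.8, 1.6)

The magenta sphere was at about (14.4, 2.6) and moved to about (11.6, 4.2).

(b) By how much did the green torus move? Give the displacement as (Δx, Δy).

(3.3, 1.4)

The green torus started near (5.8, 1.3) and ended near (9.1, 2.7).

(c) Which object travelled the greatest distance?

the green torus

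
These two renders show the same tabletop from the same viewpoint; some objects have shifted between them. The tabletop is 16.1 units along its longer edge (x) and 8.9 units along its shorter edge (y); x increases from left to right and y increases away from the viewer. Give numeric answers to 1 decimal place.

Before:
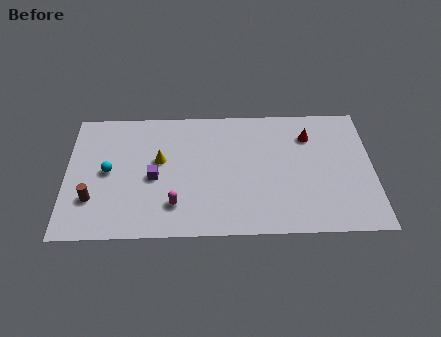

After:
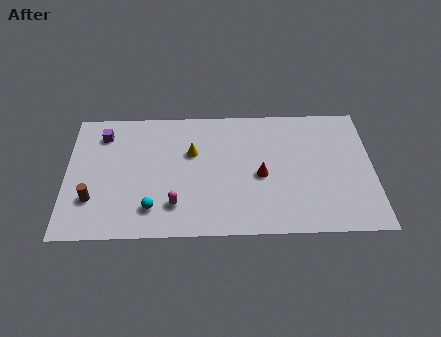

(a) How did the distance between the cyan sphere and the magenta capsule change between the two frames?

-3.0

They were about 4.2 units apart before and 1.2 after — 3.0 units closer together.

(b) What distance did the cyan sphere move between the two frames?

3.5

The cyan sphere moved from about (2.2, 4.5) to (4.5, 1.9), a distance of √(2.3² + 2.6²) ≈ 3.5.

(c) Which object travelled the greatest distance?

the purple cube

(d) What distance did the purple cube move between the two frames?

4.1

The purple cube was near (4.6, 4.0) before and (1.9, 7.1) after, so it travelled √(2.7² + 3.1²) ≈ 4.1 units.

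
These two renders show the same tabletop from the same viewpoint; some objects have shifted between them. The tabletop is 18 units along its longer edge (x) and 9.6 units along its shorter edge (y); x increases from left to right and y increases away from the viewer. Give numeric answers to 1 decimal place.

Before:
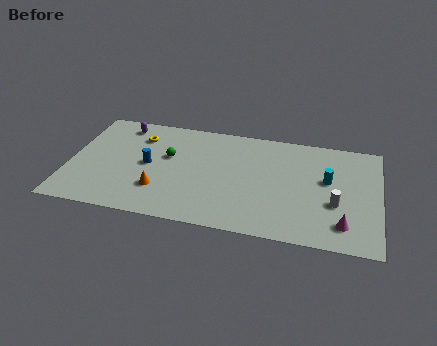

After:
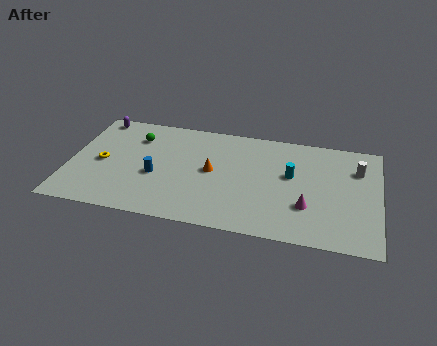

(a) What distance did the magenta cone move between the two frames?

2.4

From (16.0, 1.9) to (13.9, 3.0), the magenta cone covered √(2.1² + 1.1²) ≈ 2.4 units.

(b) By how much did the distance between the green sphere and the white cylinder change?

+3.0

They were about 10.0 units apart before and 13.0 after — 3.0 units further apart.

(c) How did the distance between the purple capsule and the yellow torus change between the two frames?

+2.7

They were about 1.4 units apart before and 4.1 after — 2.7 units further apart.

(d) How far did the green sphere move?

2.4

The green sphere moved from about (5.7, 5.8) to (3.7, 7.2), a distance of √(2.0² + 1.4²) ≈ 2.4.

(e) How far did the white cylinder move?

3.5

The white cylinder moved from about (15.5, 3.6) to (16.7, 6.9), a distance of √(1.2² + 3.3²) ≈ 3.5.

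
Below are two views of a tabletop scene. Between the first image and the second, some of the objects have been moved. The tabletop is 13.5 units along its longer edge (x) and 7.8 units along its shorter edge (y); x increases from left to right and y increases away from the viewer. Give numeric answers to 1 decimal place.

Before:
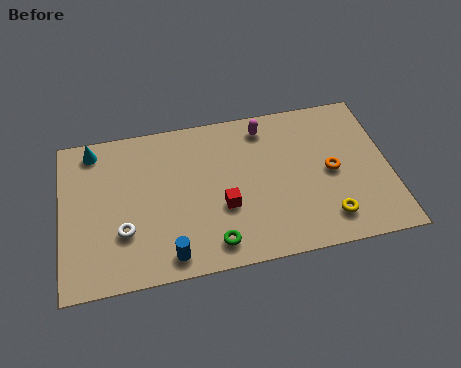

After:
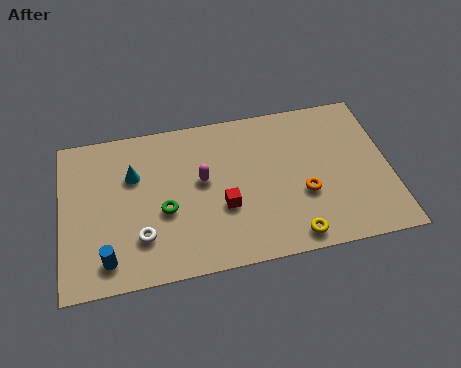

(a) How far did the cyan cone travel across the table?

2.3

The cyan cone moved from about (1.4, 6.8) to (3.0, 5.2), a distance of √(1.6² + 1.6²) ≈ 2.3.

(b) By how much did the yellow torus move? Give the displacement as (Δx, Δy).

(-1.5, -0.6)

The yellow torus was at about (10.8, 1.5) and moved to about (9.3, 0.9).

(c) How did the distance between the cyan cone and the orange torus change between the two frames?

-2.9

They were about 10.2 units apart before and 7.3 after — 2.9 units closer together.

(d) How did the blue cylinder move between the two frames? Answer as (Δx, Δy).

(-2.5, 0.3)

The blue cylinder was at about (4.3, 1.0) and moved to about (1.8, 1.3).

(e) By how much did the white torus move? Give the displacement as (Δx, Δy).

(0.7, -0.4)

The white torus was at about (2.5, 2.5) and moved to about (3.2, 2.1).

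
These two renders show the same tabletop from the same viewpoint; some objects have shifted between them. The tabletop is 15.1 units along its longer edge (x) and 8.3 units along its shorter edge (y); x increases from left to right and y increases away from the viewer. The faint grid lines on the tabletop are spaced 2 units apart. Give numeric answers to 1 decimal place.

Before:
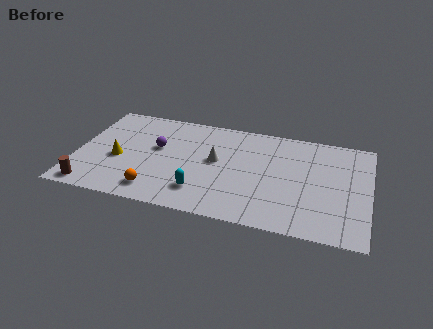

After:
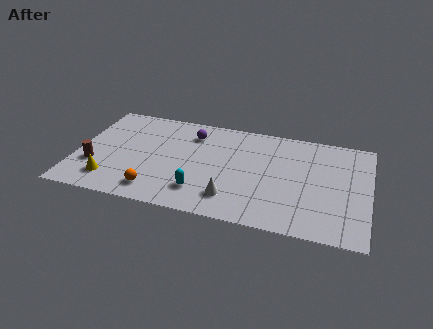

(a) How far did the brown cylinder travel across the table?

1.8

From (1.0, 0.9) to (1.0, 2.7), the brown cylinder covered √(0.0² + 1.8²) ≈ 1.8 units.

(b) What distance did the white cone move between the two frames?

3.0

The white cone moved from about (7.2, 4.6) to (8.2, 1.8), a distance of √(1.0² + 2.8²) ≈ 3.0.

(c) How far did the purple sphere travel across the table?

2.3

The purple sphere moved from about (4.1, 4.9) to (5.8, 6.5), a distance of √(1.7² + 1.6²) ≈ 2.3.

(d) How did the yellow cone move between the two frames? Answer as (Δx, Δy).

(-0.3, -1.8)

The yellow cone started near (2.2, 3.5) and ended near (1.9, 1.7).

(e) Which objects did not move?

the orange sphere and the cyan capsule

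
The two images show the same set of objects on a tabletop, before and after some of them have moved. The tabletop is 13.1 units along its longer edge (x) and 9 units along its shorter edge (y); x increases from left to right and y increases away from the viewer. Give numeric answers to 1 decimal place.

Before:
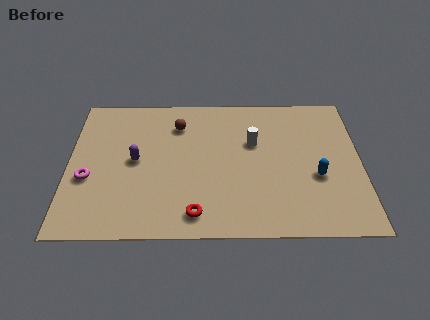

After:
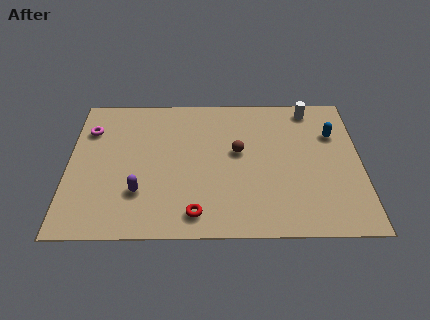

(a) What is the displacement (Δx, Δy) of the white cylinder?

(2.6, 2.2)

The white cylinder was at about (8.3, 5.7) and moved to about (10.9, 7.9).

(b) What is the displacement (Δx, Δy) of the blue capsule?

(0.8, 2.7)

The blue capsule was at about (11.1, 3.5) and moved to about (11.9, 6.2).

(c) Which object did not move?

the red torus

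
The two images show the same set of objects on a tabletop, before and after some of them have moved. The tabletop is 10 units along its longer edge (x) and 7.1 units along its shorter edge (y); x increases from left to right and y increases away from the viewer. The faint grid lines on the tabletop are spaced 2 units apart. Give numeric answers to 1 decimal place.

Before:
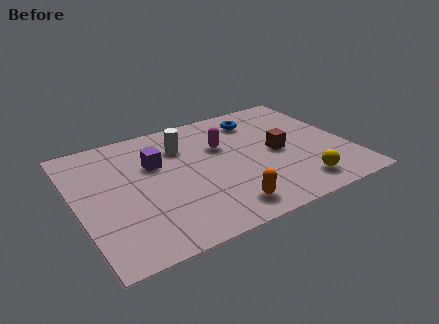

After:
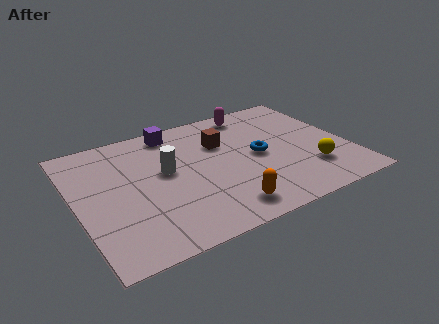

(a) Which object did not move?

the orange capsule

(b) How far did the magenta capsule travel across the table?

2.1

The magenta capsule moved from about (5.5, 4.6) to (6.9, 6.2), a distance of √(1.4² + 1.6²) ≈ 2.1.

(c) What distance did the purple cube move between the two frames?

1.8

The purple cube was near (3.0, 4.6) before and (3.9, 6.2) after, so it travelled √(0.9² + 1.6²) ≈ 1.8 units.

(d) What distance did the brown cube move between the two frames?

2.4

The brown cube was near (7.4, 3.4) before and (5.5, 4.8) after, so it travelled √(1.9² + 1.4²) ≈ 2.4 units.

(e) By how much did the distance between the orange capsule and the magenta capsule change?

+1.9

The distance was about 3.5 in the first image and 5.4 in the second, so they moved 1.9 units further apart.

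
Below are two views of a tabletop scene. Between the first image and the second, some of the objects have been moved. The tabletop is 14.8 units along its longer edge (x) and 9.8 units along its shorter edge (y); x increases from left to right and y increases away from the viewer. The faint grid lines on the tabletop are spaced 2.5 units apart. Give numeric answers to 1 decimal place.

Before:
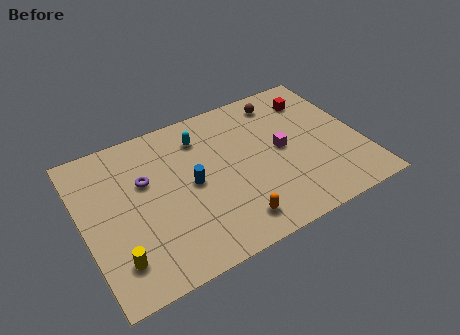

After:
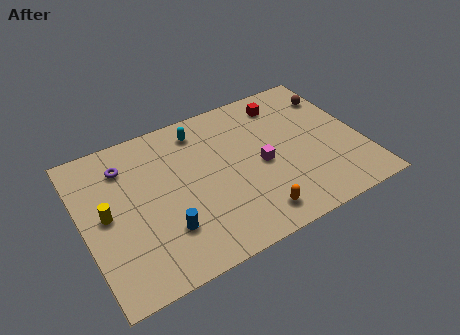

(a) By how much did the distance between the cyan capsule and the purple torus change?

+0.6

The distance was about 3.5 in the first image and 4.1 in the second, so they moved 0.6 units further apart.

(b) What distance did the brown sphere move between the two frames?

2.9

The brown sphere was near (11.1, 8.3) before and (13.9, 7.5) after, so it travelled √(2.8² + 0.8²) ≈ 2.9 units.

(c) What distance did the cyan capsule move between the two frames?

0.5

The cyan capsule was near (6.6, 7.7) before and (6.6, 8.2) after, so it travelled √(0.0² + 0.5²) ≈ 0.5 units.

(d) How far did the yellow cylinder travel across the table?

2.9

From (1.4, 2.1) to (1.2, 5.0), the yellow cylinder covered √(0.2² + 2.9²) ≈ 2.9 units.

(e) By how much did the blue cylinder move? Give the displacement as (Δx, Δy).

(-1.7, -2.2)

From the two frames, the blue cylinder sits at roughly (5.7, 4.9) before and (4.0, 2.7) after.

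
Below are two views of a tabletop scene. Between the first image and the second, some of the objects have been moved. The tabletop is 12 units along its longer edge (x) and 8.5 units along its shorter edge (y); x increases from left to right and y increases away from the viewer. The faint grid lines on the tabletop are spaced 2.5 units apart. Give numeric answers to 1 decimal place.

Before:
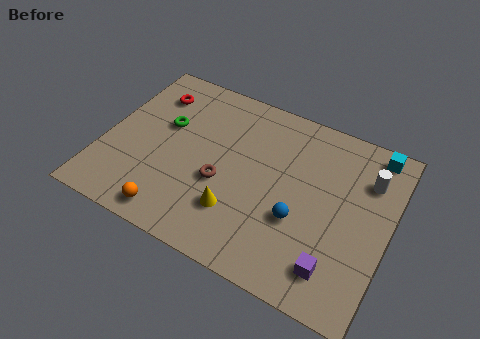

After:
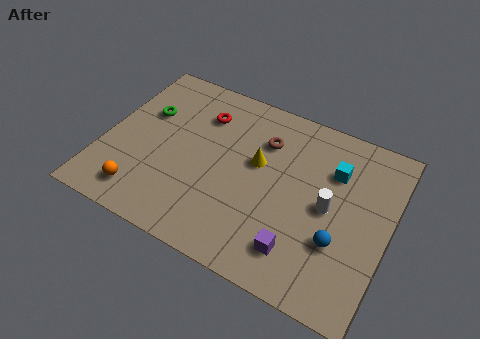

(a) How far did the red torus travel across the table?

2.2

The red torus moved from about (1.6, 6.6) to (3.8, 6.4), a distance of √(2.2² + 0.2²) ≈ 2.2.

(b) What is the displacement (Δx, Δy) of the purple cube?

(-1.5, 0.1)

From the two frames, the purple cube sits at roughly (10.1, 1.6) before and (8.6, 1.7) after.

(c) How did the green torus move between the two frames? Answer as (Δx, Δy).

(-0.9, 0.3)

The green torus was at about (2.4, 5.2) and moved to about (1.5, 5.5).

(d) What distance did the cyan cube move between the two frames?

2.2

The cyan cube was near (11.0, 7.6) before and (9.5, 6.0) after, so it travelled √(1.5² + 1.6²) ≈ 2.2 units.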